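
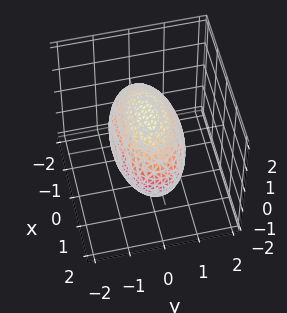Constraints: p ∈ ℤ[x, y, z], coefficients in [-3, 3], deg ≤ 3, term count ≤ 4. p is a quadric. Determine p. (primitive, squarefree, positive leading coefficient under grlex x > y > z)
(a) deg p = 2.
(b) Symmetries: the z ↦ −z reflection is a symmetry, so z appears only in even powers; it's symmetric under x → −x, forcing even powers of x; it's symmetric under y → −y, forcing even powers of y.
(c) Reading off the gridlines: the y-axis gridline crossings are at y ∈ {-1, 1}.
(d) Together with the visible shape, these determine p as stated.

x^2 + 3*y^2 + 2*z^2 - 3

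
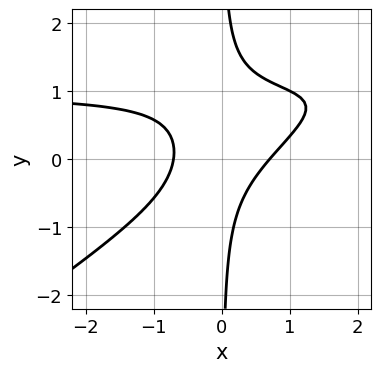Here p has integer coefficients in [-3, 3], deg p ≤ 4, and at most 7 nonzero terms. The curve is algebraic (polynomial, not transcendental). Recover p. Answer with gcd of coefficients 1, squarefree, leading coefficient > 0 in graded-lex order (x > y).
2*x^2*y - 3*x*y^2 - 2*x^2 + 2*x*y + 1

First, degree: a generic line meets the curve in up to 3 points, so deg p = 3.
Then, checking where it meets the axes: it misses every integer gridline on the y-axis.
Finally, putting this together gives p.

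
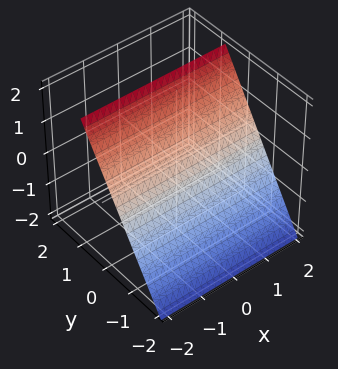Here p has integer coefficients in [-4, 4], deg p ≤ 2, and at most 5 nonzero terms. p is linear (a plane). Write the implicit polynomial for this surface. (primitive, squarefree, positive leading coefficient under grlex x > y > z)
1. deg p = 1. The surface is flat (a plane).
2. Checking where it meets the axes: it meets the z-axis at z = 1 (among the integer gridlines); the surface avoids every integer x-axis point in the box.
3. The integer polynomial consistent with all of this is the stated p.

3*y - 2*z + 2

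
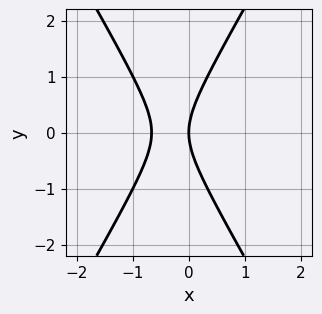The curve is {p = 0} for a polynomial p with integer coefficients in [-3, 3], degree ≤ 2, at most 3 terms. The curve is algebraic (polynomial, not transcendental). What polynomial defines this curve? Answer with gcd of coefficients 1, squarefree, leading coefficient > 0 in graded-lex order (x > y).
3*x^2 - y^2 + 2*x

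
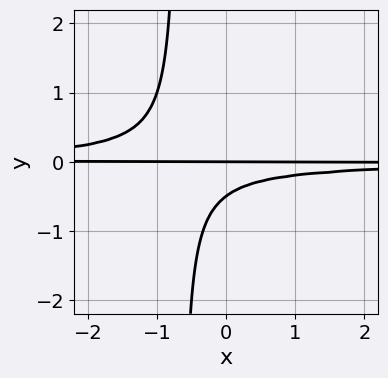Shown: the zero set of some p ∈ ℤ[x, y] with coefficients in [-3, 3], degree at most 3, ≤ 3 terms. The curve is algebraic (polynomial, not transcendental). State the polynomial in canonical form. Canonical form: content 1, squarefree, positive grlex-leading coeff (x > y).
3*x*y^2 + 2*y^2 + y

(a) Degree: no degree-2 curve has this shape, so deg p = 3.
(b) Reading off the gridlines: the visible x-axis segment lies entirely on the curve; one y-axis crossing is at y = 0.
(c) Putting this together gives p.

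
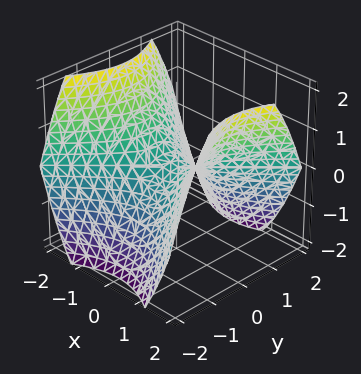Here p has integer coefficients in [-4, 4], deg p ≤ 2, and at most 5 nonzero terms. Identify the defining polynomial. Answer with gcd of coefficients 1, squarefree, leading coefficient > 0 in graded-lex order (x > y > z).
2*x^2 - 2*y^2 - 3*z

1. Degree: a hyperbolic paraboloid; a quadric, so deg p = 2.
2. Symmetries: the x ↦ −x reflection is a symmetry, so x appears only in even powers; mirror symmetry y ↦ −y ⇒ only even powers of y.
3. Against the integer gridlines: it crosses the x-axis at the gridline x = 0; one y-axis crossing is at y = 0.
4. Putting this together gives p.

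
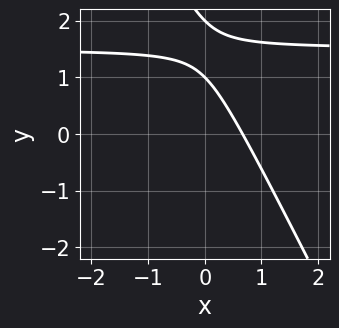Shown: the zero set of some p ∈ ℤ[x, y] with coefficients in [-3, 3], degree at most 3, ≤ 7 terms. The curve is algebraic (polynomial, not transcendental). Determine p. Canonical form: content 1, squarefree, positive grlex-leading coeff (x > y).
2*x*y + y^2 - 3*x - 3*y + 2

1. Degree: a generic line meets the curve in up to 2 points, so deg p = 2.
2. Checking where it meets the axes: the y-axis gridline crossings are at y ∈ {1, 2}.
3. Solving for integer coefficients yields p as stated.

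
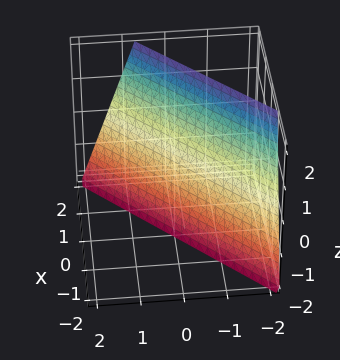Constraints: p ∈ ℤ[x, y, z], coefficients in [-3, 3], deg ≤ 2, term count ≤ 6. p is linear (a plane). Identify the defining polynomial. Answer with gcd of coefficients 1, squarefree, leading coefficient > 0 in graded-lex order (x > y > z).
3*x - 3*y - z - 2

deg p = 1. The surface is flat (a plane).
Checking where it meets the axes: it crosses the z-axis at the gridline z = -2.
Assembling these constraints gives the stated polynomial.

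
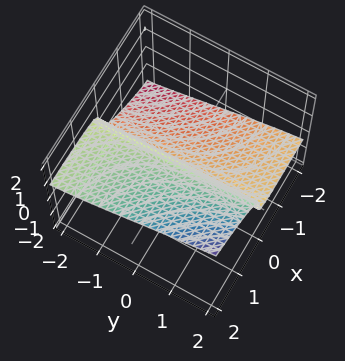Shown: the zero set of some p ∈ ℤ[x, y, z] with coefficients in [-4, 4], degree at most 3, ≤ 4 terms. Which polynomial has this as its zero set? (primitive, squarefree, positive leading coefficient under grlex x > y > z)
2*x*y*z - 3*z^3 + 3*x

Degree: a generic line meets the surface in up to 3 points, so deg p = 3.
Reading off the gridlines: it meets the x-axis at x = 0 (among the integer gridlines); it meets the z-axis at z = 0 (among the integer gridlines); every point of the y-axis in the box is on the surface.
Solving for integer coefficients yields p as stated.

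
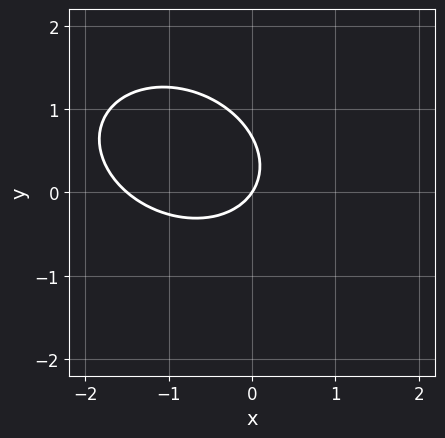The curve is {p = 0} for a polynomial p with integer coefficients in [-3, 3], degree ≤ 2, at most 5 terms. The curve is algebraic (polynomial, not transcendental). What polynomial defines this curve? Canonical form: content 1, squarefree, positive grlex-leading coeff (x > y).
2*x^2 + x*y + 3*y^2 + 3*x - 2*y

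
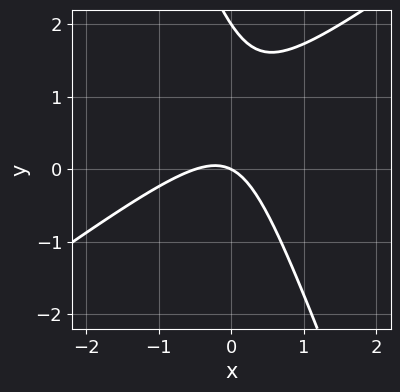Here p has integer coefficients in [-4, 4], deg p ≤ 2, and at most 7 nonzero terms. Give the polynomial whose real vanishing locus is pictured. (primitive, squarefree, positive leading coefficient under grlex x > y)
2*x^2 - 2*x*y - y^2 + x + 2*y

1. deg p = 2.
2. From the visible intercepts: it crosses the x-axis at the gridline x = 0; the y-axis gridline crossings are at y ∈ {0, 2}.
3. The integer polynomial consistent with all of this is the stated p.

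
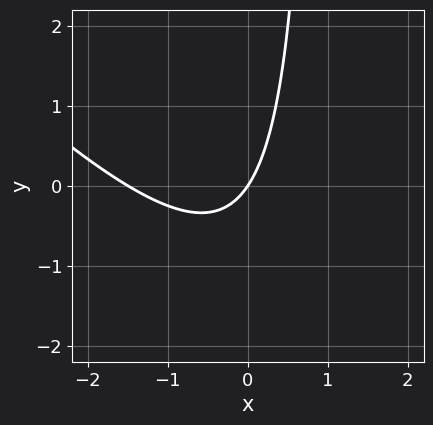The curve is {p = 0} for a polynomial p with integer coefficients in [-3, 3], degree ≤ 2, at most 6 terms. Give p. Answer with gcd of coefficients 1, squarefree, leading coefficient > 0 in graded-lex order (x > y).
2*x^2 + 2*x*y + 3*x - 2*y

First, degree: a generic line meets the curve in up to 2 points, so deg p = 2.
Next, from the axis intercepts and sections: it meets the y-axis at y = 0 (among the integer gridlines); one x-axis crossing is at x = 0.
Finally, fitting integer coefficients to these (and the overall shape) gives p.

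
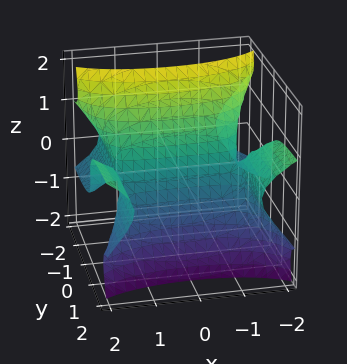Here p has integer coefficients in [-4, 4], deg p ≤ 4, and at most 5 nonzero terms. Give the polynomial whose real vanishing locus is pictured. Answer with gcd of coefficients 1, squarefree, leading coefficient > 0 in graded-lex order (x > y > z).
x^2*y - 3*y*z^2 - 2*z^3 - 2*y

deg p = 3. The shape is more complex than any degree-2 surface.
Reading off the gridlines: it crosses the y-axis at the gridline y = 0; it meets the z-axis at z = 0 (among the integer gridlines); the visible x-axis segment lies entirely on the surface.
Solving for integer coefficients yields p as stated.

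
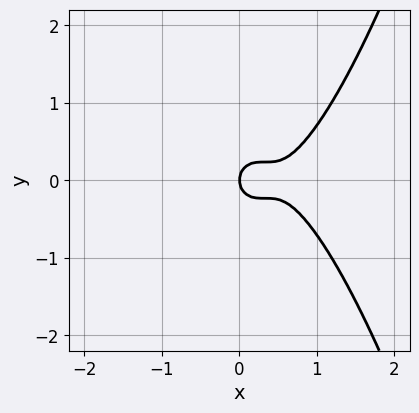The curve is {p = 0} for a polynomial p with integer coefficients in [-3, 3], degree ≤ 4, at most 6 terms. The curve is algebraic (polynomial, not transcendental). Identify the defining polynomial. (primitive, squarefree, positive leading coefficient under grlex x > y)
(a) The degree is 3 — no degree-2 curve has this shape.
(b) Symmetries: mirror symmetry y ↦ −y ⇒ only even powers of y.
(c) Reading off the gridlines: it meets the x-axis at x = 0 (among the integer gridlines); it crosses the y-axis at the gridline y = 0.
(d) Fitting integer coefficients to these (and the overall shape) gives p.

3*x^3 - 3*x^2 - 2*y^2 + x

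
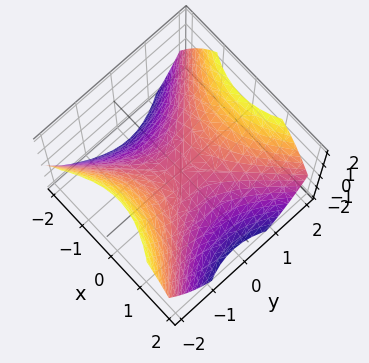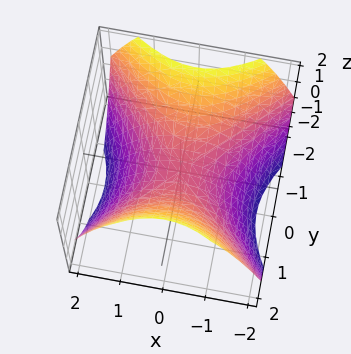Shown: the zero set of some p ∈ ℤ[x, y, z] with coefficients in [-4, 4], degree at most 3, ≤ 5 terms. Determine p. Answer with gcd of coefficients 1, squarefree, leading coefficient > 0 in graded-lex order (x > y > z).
deg p = 2.
Symmetries: mirror symmetry x ↦ −x ⇒ only even powers of x; it's symmetric under y → −y, forcing even powers of y.
From the visible intercepts: one z-axis crossing is at z = 0; it meets the x-axis at x = 0 (among the integer gridlines); it meets the y-axis at y = 0 (among the integer gridlines).
Solving for integer coefficients yields p as stated.

2*x^2 - 2*y^2 + 3*z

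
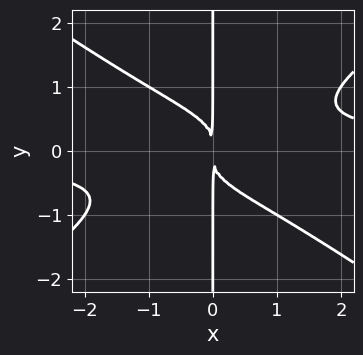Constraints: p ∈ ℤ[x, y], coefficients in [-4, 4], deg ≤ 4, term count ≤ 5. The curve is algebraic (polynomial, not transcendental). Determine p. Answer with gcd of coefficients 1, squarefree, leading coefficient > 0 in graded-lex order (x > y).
(a) Degree: a generic line meets the curve in up to 4 points, so deg p = 4.
(b) Checking where it meets the axes: every point of the y-axis in the box is on the curve.
(c) The integer polynomial consistent with all of this is the stated p.

x^3*y - 2*x*y^3 - x^2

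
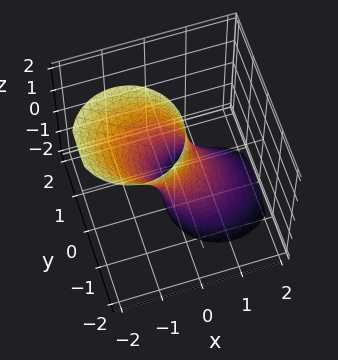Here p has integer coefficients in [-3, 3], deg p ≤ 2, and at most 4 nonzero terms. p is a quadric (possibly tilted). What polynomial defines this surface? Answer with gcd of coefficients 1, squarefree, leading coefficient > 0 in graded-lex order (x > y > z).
(a) deg p = 2. No degree-1 surface has this shape.
(b) Observable constraints: no z-intercept at any integer in the box.
(c) Fitting integer coefficients to these (and the overall shape) gives p.

2*x^2 + 2*x*z + 2*y^2 - 1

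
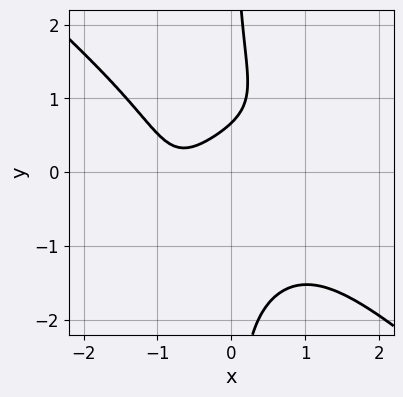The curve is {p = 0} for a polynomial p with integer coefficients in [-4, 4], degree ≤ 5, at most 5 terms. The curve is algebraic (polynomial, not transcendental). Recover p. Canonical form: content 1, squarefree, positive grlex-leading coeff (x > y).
(a) The degree is 4 — no degree-3 curve has this shape.
(b) From the visible intercepts: the curve avoids every integer x-axis point in the box.
(c) Putting this together gives p.

2*x^4 + 3*x*y^3 + 2*x - 3*y + 2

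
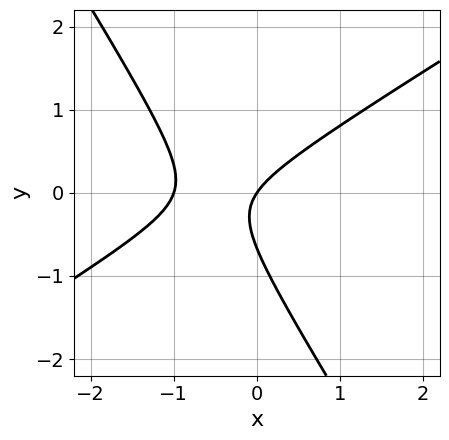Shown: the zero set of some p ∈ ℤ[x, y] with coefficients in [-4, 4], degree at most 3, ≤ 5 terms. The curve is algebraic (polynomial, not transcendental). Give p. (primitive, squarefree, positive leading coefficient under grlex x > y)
3*x^2 - 3*x*y - 3*y^2 + 3*x - 2*y

First, degree: the shape is more complex than any degree-1 curve, so deg p = 2.
Then, from the visible intercepts: one y-axis crossing is at y = 0; among the integer gridlines, it crosses the x-axis at x ∈ {-1, 0}.
Finally, these observations pin down the coefficients.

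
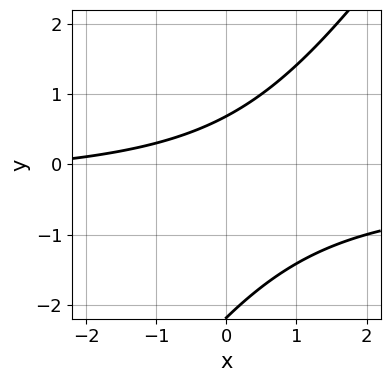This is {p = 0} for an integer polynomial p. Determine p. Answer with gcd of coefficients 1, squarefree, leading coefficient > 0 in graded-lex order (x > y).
3*x*y - 2*y^2 + x - 3*y + 3

(a) deg p = 2. A generic line meets the curve in up to 2 points.
(b) From the visible intercepts: no x-intercept at any integer in the box.
(c) Solving for integer coefficients yields p as stated.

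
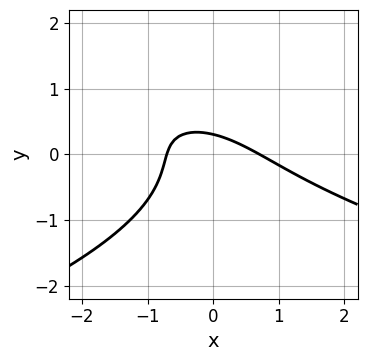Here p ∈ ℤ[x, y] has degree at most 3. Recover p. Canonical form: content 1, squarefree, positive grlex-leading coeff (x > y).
3*y^3 + 2*x^2 + 3*x*y + 3*y - 1

First, the degree is 3 — the shape is more complex than any degree-2 curve.
Finally, putting this together gives p.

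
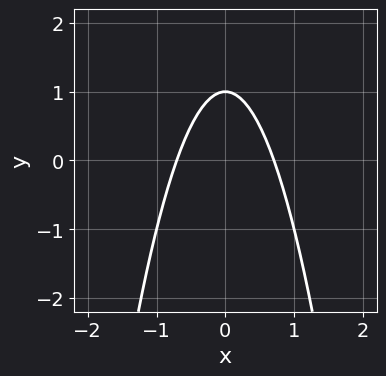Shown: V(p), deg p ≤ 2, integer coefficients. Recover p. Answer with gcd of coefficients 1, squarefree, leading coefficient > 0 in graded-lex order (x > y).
Degree: the shape is more complex than any degree-1 curve, so deg p = 2.
Symmetries: mirror symmetry x ↦ −x ⇒ only even powers of x.
Against the integer gridlines: it meets the y-axis at y = 1 (among the integer gridlines).
Solving for integer coefficients yields p as stated.

2*x^2 + y - 1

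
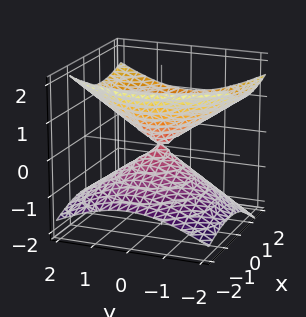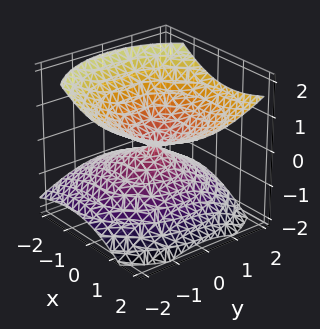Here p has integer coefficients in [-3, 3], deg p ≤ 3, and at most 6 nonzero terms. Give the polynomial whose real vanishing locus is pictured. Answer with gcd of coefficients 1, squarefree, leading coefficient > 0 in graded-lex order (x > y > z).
x^2 - x*z + y^2 - 2*z^2

1. deg p = 2. The shape is more complex than any degree-1 surface.
2. From the axis intercepts and sections: it meets the x-axis at x = 0 (among the integer gridlines); it crosses the y-axis at the gridline y = 0.
3. Fitting integer coefficients to these (and the overall shape) gives p.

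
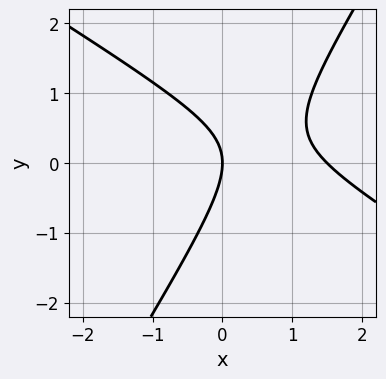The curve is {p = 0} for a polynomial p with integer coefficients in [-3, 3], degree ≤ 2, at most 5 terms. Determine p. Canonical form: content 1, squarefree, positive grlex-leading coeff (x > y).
2*x^2 + 2*x*y - 2*y^2 - 3*x

1. Degree: a generic line meets the curve in up to 2 points, so deg p = 2.
2. Reading off the gridlines: one x-axis crossing is at x = 0; it crosses the y-axis at the gridline y = 0.
3. Solving for integer coefficients yields p as stated.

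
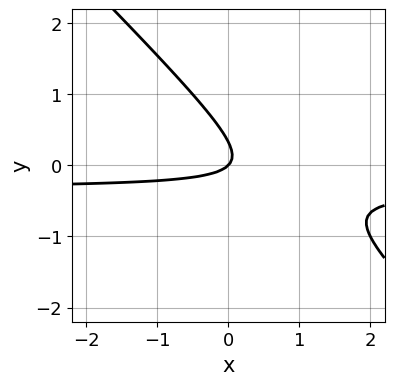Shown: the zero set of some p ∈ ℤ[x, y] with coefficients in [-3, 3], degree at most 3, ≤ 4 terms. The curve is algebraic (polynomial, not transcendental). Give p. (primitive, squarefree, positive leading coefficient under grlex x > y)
deg p = 2. A generic line meets the curve in up to 2 points.
From the axis intercepts and sections: one x-axis crossing is at x = 0; it meets the y-axis at y = 0 (among the integer gridlines).
Matching integer coefficients to the picture gives p.

3*x*y + 3*y^2 + x - y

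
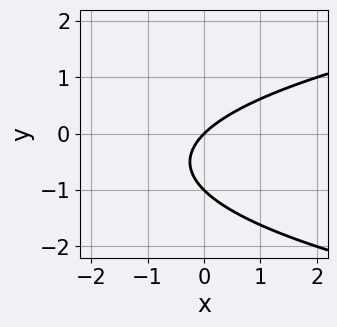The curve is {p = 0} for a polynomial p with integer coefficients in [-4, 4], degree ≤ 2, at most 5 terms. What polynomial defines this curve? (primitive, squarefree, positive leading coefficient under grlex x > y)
y^2 - x + y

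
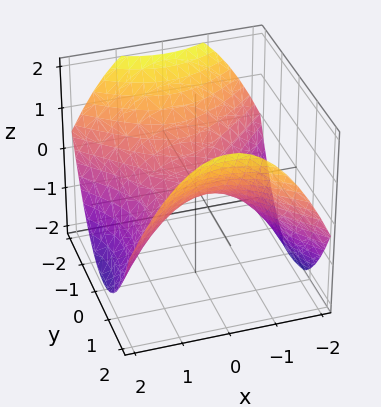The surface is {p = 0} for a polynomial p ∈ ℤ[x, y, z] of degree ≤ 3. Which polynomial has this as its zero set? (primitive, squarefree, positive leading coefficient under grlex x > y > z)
First, degree: a hyperbolic paraboloid; a quadric, so deg p = 2.
Then, symmetries: mirror symmetry x ↦ −x ⇒ only even powers of x; it's symmetric under y → −y, forcing even powers of y.
Next, from the visible intercepts: one x-axis crossing is at x = 0; one z-axis crossing is at z = 0; it crosses the y-axis at the gridline y = 0.
Finally, putting this together gives p.

x^2 - y^2 + 2*z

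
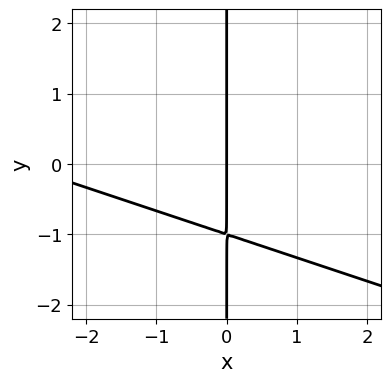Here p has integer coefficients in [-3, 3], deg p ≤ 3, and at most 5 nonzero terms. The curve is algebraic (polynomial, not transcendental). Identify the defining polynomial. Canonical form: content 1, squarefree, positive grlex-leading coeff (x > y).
x^2 + 3*x*y + 3*x

1. Degree: a generic line meets the curve in up to 2 points, so deg p = 2.
2. Reading off the gridlines: the visible y-axis segment lies entirely on the curve; one x-axis crossing is at x = 0.
3. These observations pin down the coefficients.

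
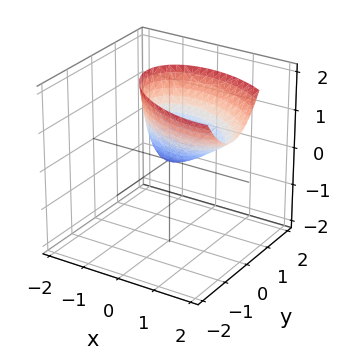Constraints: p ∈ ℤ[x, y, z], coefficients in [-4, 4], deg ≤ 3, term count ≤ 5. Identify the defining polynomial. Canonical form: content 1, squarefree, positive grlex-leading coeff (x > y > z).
x^2 + x*y - x*z + 2*y^2 - z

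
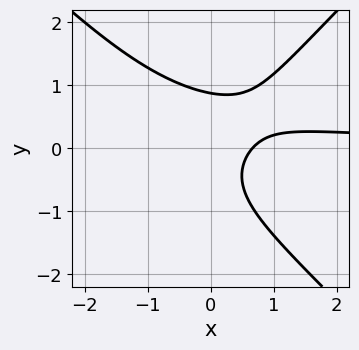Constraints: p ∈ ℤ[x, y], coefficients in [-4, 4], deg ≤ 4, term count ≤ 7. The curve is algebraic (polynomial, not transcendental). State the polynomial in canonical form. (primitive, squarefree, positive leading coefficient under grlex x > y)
3*x^2*y - 3*y^3 + 2*x*y - 3*x + 2

1. Degree: a generic line meets the curve in up to 3 points, so deg p = 3.
2. Putting this together gives p.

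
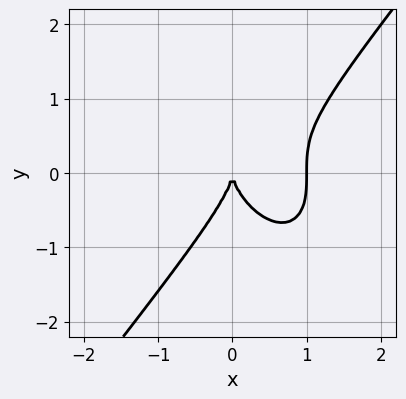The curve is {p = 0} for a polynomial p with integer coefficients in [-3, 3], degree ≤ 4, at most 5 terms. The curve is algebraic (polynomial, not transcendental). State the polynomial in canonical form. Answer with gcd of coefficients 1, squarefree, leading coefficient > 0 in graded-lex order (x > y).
2*x^3 - y^3 - 2*x^2

(a) deg p = 3. A generic line meets the curve in up to 3 points.
(b) Against the integer gridlines: it meets the y-axis at y = 0 (among the integer gridlines); the x-axis gridline crossings are at x ∈ {0, 1}.
(c) The integer polynomial consistent with all of this is the stated p.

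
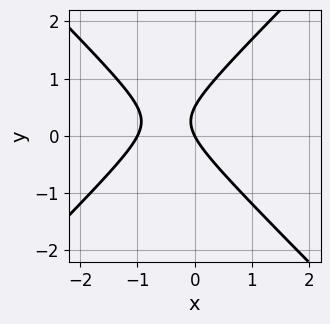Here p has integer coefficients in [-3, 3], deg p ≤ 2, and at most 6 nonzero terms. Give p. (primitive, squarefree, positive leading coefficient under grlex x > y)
(a) Degree: the shape is more complex than any degree-1 curve, so deg p = 2.
(b) From the axis intercepts and sections: the x-axis gridline crossings are at x ∈ {-1, 0}; it meets the y-axis at y = 0 (among the integer gridlines).
(c) Putting this together gives p.

2*x^2 - 2*y^2 + 2*x + y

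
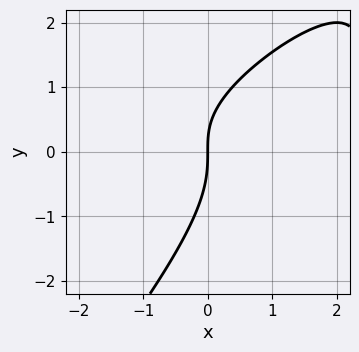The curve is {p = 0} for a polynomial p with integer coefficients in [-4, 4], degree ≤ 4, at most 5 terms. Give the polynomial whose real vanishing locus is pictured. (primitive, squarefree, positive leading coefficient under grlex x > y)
(a) deg p = 3. A generic line meets the curve in up to 3 points.
(b) Checking where it meets the axes: it crosses the y-axis at the gridline y = 0; one x-axis crossing is at x = 0.
(c) Matching integer coefficients to the picture gives p.

x^2*y - 2*x*y^2 + y^3 + x*y - 2*x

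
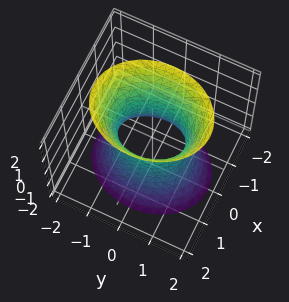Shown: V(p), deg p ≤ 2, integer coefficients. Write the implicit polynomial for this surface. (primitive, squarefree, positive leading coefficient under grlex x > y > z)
3*x^2 + 2*y^2 - z^2 - 2

Degree: one connected sheet with a waist; a quadric, so deg p = 2.
Symmetries: the z ↦ −z reflection is a symmetry, so z appears only in even powers; it's symmetric under y → −y, forcing even powers of y; mirror symmetry x ↦ −x ⇒ only even powers of x.
Observable constraints: among the integer gridlines, it crosses the y-axis at y ∈ {-1, 1}; no z-intercept at any integer in the box.
Fitting integer coefficients to these (and the overall shape) gives p.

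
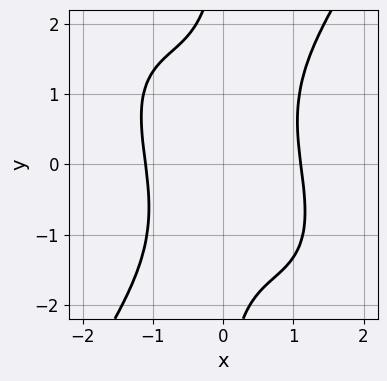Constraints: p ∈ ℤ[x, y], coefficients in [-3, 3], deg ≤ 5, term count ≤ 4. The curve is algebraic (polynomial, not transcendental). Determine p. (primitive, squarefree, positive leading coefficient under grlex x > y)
(a) deg p = 4.
(b) Observable constraints: the curve avoids every integer y-axis point in the box.
(c) Assembling these constraints gives the stated polynomial.

2*x^4 + x^3*y - x*y^3 - 3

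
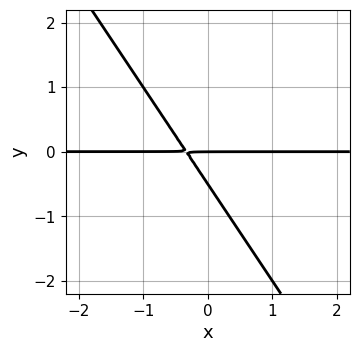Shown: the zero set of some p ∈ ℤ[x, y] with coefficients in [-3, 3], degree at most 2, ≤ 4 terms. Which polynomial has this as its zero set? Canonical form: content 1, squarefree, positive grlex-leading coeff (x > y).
3*x*y + 2*y^2 + y

First, the degree is 2 — no degree-1 curve has this shape.
Then, from the axis intercepts and sections: the visible x-axis segment lies entirely on the curve; it meets the y-axis at y = 0 (among the integer gridlines).
Finally, putting this together gives p.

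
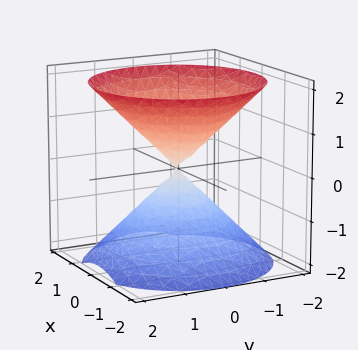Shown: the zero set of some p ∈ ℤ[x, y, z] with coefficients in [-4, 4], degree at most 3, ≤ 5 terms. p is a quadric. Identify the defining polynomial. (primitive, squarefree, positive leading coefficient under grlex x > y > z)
x^2 + y^2 - z^2

First, there are 2 components.
Then, degree: a double cone through the origin; a quadric, so deg p = 2.
Next, symmetry: the z-axis is an axis of rotation, so x and y enter only as x² + y²; the z ↦ −z reflection is a symmetry, so z appears only in even powers.
Then, observable constraints: it crosses the z-axis at the gridline z = 0; a circular section at z = -1 has radius exactly 1; it meets the x-axis at x = 0 (among the integer gridlines); one y-axis crossing is at y = 0.
Finally, assembling these constraints gives the stated polynomial.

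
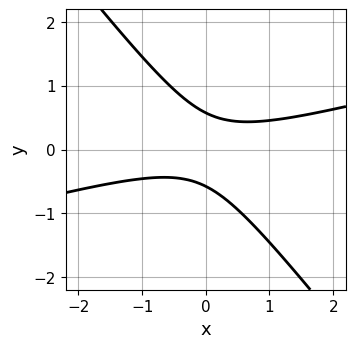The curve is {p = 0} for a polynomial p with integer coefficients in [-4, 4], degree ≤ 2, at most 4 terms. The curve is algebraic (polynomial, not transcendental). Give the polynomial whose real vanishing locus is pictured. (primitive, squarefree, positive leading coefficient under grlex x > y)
The degree is 2 — a generic line meets the curve in up to 2 points.
From the axis intercepts and sections: it misses every integer gridline on the x-axis.
Fitting integer coefficients to these (and the overall shape) gives p.

x^2 - 3*x*y - 3*y^2 + 1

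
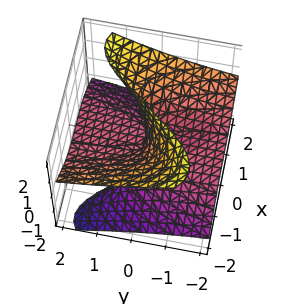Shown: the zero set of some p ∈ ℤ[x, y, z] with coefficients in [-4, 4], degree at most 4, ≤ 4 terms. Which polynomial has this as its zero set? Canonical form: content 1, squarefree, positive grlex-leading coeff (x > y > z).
First, the degree is 3 — the shape is more complex than any degree-2 surface.
Then, against the integer gridlines: every point of the y-axis in the box is on the surface; the visible z-axis segment lies entirely on the surface; one x-axis crossing is at x = 0.
Finally, fitting integer coefficients to these (and the overall shape) gives p.

x^3 - 2*x*z^2 + 3*y*z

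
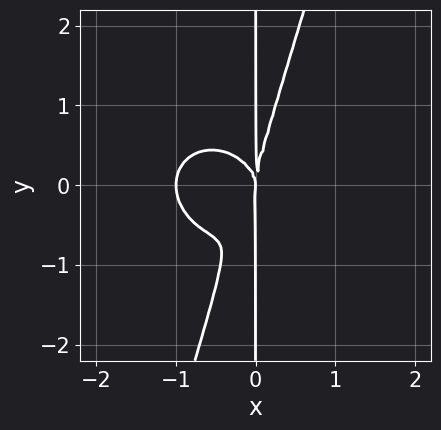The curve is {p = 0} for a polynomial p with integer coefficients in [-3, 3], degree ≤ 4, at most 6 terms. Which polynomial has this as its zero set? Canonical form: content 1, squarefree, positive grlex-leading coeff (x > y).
3*x^4 + 3*x^2*y^2 - x*y^3 + 3*x^3

First, deg p = 4.
Next, against the integer gridlines: every point of the y-axis in the box is on the curve; the x-axis gridline crossings are at x ∈ {-1, 0}.
Finally, putting this together gives p.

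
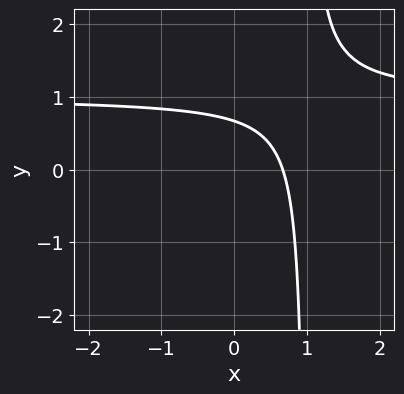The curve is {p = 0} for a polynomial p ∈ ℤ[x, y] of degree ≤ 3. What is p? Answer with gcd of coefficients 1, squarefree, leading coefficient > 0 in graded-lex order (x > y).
3*x*y - 3*x - 3*y + 2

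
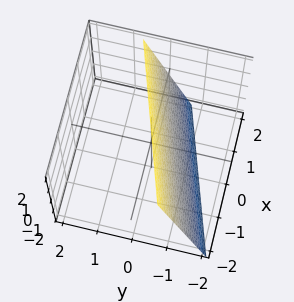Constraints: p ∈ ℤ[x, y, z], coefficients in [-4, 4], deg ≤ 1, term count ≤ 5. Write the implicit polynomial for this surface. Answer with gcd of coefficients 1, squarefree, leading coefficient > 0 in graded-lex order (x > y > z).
x - 3*y + z - 2

1. The degree is 1 — the surface is flat (a plane).
2. From the visible intercepts: it crosses the z-axis at the gridline z = 2; one x-axis crossing is at x = 2.
3. These observations pin down the coefficients.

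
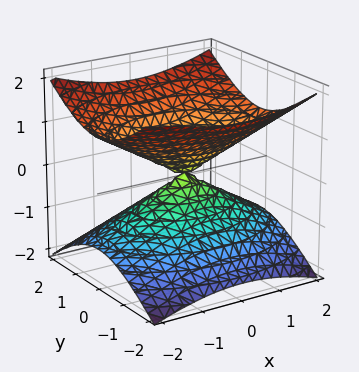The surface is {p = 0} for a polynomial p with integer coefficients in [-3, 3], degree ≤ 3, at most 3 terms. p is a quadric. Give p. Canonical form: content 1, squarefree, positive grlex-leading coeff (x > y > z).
First, the degree is 2 — two nappes meeting at a single point; a quadric.
Next, symmetries: it's symmetric under z → −z, forcing even powers of z; the y ↦ −y reflection is a symmetry, so y appears only in even powers; it's symmetric under x → −x, forcing even powers of x.
Then, reading off the gridlines: it meets the z-axis at z = 0 (among the integer gridlines); it meets the x-axis at x = 0 (among the integer gridlines).
Finally, fitting integer coefficients to these (and the overall shape) gives p.

x^2 + 2*y^2 - 3*z^2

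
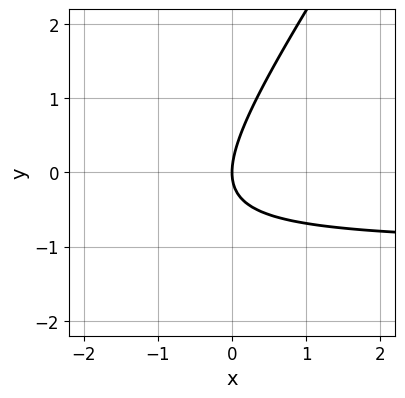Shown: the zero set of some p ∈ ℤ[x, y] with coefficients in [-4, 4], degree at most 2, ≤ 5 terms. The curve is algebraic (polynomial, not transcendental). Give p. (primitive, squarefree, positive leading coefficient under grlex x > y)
The degree is 2 — no degree-1 curve has this shape.
From the visible intercepts: it crosses the x-axis at the gridline x = 0; one y-axis crossing is at y = 0.
These observations pin down the coefficients.

3*x*y - 2*y^2 + 3*x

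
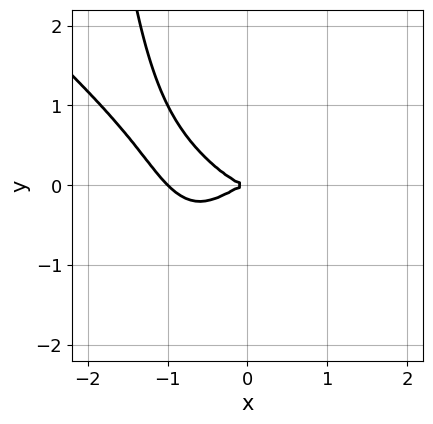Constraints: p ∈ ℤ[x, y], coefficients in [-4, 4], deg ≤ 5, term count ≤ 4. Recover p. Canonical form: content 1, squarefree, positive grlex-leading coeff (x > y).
x^4 + x^3*y + x^3 + y^2

1. Degree: the shape is more complex than any degree-3 curve, so deg p = 4.
2. From the axis intercepts and sections: the x-axis gridline crossings are at x ∈ {-1, 0}; one y-axis crossing is at y = 0.
3. Fitting integer coefficients to these (and the overall shape) gives p.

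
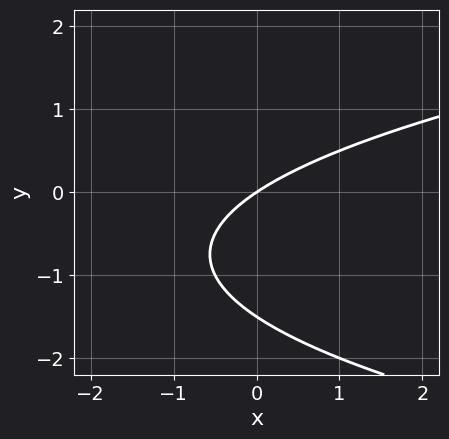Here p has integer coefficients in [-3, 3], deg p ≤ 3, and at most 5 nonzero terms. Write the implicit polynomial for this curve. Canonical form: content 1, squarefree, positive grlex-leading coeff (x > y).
2*y^2 - 2*x + 3*y

1. deg p = 2. No degree-1 curve has this shape.
2. Checking where it meets the axes: it meets the y-axis at y = 0 (among the integer gridlines); it meets the x-axis at x = 0 (among the integer gridlines).
3. Together with the visible shape, these determine p as stated.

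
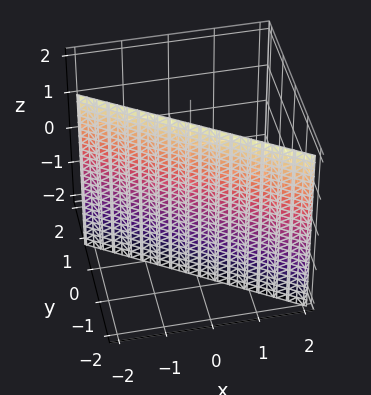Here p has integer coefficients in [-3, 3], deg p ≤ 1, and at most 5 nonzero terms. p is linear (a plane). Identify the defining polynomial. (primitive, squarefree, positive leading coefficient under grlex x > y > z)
First, degree: every cross-section is a straight line — this is a plane, so deg p = 1.
Next, from the visible intercepts: one x-axis crossing is at x = -1; the surface avoids every integer z-axis point in the box.
Finally, fitting integer coefficients to these (and the overall shape) gives p.

2*x + 3*y + 2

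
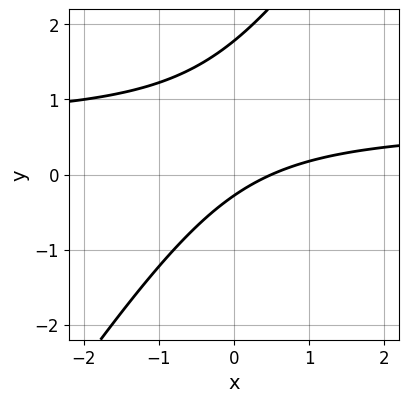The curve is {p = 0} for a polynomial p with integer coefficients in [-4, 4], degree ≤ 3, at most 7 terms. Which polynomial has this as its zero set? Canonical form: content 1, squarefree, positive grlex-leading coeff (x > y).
1. deg p = 2. No degree-1 curve has this shape.
2. Putting this together gives p.

3*x*y - 2*y^2 - 2*x + 3*y + 1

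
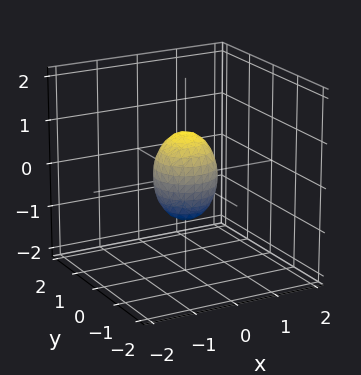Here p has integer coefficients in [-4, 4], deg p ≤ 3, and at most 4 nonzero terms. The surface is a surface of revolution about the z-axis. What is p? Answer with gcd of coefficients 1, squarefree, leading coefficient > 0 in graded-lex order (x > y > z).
deg p = 2. No degree-1 surface has this shape.
Symmetries: rotational symmetry about the z-axis ⇒ p depends on x, y only through x² + y².
Against the integer gridlines: a circular section at z = 0 has radius between 0 and 1; the z-axis gridline crossings are at z ∈ {-1, 1}.
Solving for integer coefficients yields p as stated.

2*x^2 + 2*y^2 + z^2 - 1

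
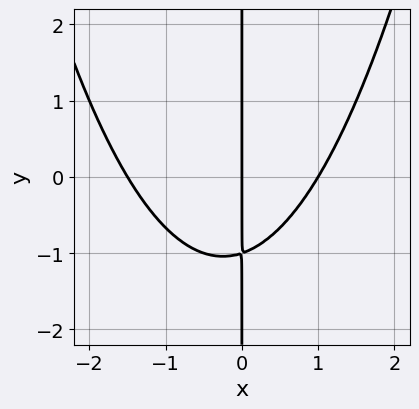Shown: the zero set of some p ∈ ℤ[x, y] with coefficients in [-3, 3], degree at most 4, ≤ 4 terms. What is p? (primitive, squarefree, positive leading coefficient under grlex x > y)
First, the degree is 3 — a generic line meets the curve in up to 3 points.
Next, observable constraints: the x-axis gridline crossings are at x ∈ {0, 1}; the visible y-axis segment lies entirely on the curve.
Finally, fitting integer coefficients to these (and the overall shape) gives p.

2*x^3 + x^2 - 3*x*y - 3*x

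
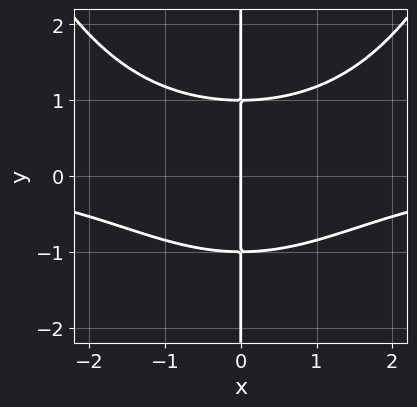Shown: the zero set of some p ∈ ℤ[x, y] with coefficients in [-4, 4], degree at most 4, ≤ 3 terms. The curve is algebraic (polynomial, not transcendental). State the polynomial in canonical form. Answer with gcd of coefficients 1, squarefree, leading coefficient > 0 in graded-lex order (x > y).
x^3*y - 3*x*y^2 + 3*x

(a) deg p = 4.
(b) Against the integer gridlines: it crosses the x-axis at the gridline x = 0; every point of the y-axis in the box is on the curve.
(c) Together with the visible shape, these determine p as stated.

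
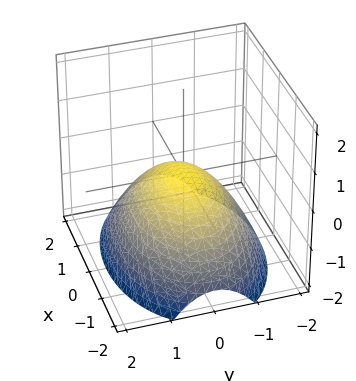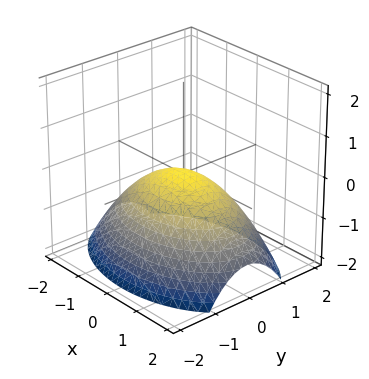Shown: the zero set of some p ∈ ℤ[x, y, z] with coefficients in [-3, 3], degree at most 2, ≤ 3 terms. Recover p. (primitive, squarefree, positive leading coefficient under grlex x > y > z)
x^2 + 2*y^2 + 3*z

(a) Degree: a paraboloid; a quadric, so deg p = 2.
(b) Symmetries: the y ↦ −y reflection is a symmetry, so y appears only in even powers; mirror symmetry x ↦ −x ⇒ only even powers of x.
(c) Against the integer gridlines: one x-axis crossing is at x = 0; it meets the y-axis at y = 0 (among the integer gridlines); it crosses the z-axis at the gridline z = 0.
(d) Together with the visible shape, these determine p as stated.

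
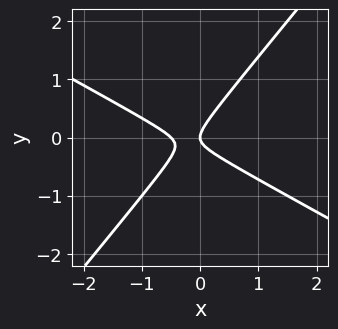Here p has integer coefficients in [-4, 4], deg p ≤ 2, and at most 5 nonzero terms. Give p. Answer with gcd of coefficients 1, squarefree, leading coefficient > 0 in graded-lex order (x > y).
2*x^2 + 2*x*y - 3*y^2 + x

deg p = 2. The shape is more complex than any degree-1 curve.
Observable constraints: it crosses the x-axis at the gridline x = 0; it crosses the y-axis at the gridline y = 0.
The integer polynomial consistent with all of this is the stated p.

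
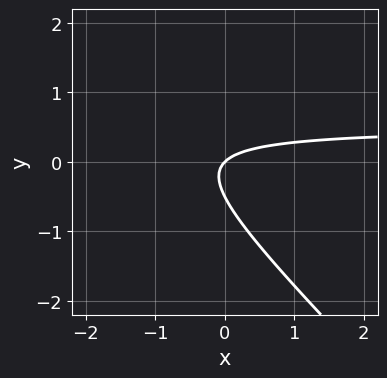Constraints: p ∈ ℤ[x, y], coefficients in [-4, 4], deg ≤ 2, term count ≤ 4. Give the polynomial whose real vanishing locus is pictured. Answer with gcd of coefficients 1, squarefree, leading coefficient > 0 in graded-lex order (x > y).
2*x*y + 2*y^2 - x + y

(a) deg p = 2. A generic line meets the curve in up to 2 points.
(b) From the visible intercepts: it meets the x-axis at x = 0 (among the integer gridlines); it meets the y-axis at y = 0 (among the integer gridlines).
(c) These observations pin down the coefficients.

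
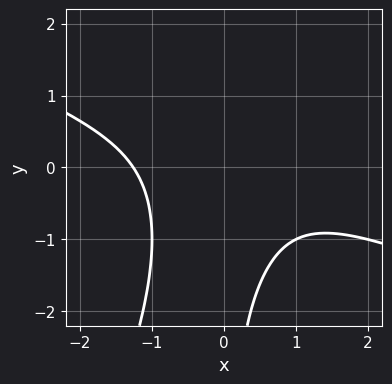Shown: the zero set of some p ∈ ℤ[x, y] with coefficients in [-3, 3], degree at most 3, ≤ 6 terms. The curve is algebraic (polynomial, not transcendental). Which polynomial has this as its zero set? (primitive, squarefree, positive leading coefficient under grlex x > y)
First, the degree is 3 — no degree-2 curve has this shape.
Then, observable constraints: no y-intercept at any integer in the box.
Finally, together with the visible shape, these determine p as stated.

x^3 + 2*x^2*y - x*y^2 + 2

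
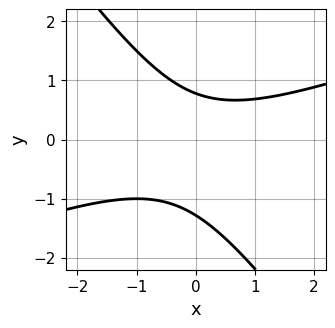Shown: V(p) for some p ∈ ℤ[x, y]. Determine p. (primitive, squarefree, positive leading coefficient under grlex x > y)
First, degree: the shape is more complex than any degree-1 curve, so deg p = 2.
Then, against the integer gridlines: it misses every integer gridline on the x-axis.
Finally, putting this together gives p.

x^2 - 2*x*y - 2*y^2 - y + 2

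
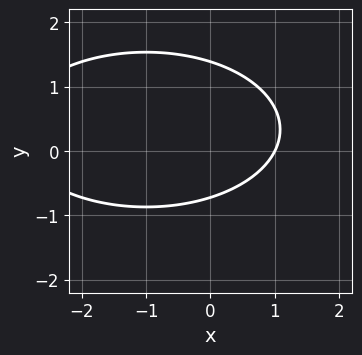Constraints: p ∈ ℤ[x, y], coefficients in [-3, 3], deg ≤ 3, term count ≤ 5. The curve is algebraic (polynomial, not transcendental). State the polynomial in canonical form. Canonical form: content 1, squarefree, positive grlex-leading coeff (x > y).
First, the degree is 2 — a generic line meets the curve in up to 2 points.
Next, against the integer gridlines: one x-axis crossing is at x = 1.
Finally, putting this together gives p.

x^2 + 3*y^2 + 2*x - 2*y - 3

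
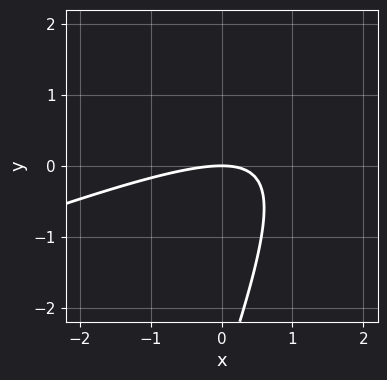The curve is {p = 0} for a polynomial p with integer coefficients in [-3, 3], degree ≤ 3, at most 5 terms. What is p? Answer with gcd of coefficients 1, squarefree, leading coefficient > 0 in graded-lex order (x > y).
x^2 - 3*x*y + y^2 + 3*y

(a) deg p = 2. No degree-1 curve has this shape.
(b) Reading off the gridlines: it meets the y-axis at y = 0 (among the integer gridlines); it meets the x-axis at x = 0 (among the integer gridlines).
(c) These observations pin down the coefficients.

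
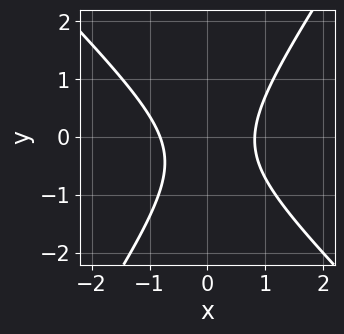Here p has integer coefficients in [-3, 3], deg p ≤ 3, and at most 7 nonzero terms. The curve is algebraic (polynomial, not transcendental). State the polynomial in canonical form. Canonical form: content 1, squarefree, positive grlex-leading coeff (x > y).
1. deg p = 2. A generic line meets the curve in up to 2 points.
2. From the axis intercepts and sections: no y-intercept at any integer in the box.
3. Solving for integer coefficients yields p as stated.

3*x^2 + x*y - 2*y^2 - y - 2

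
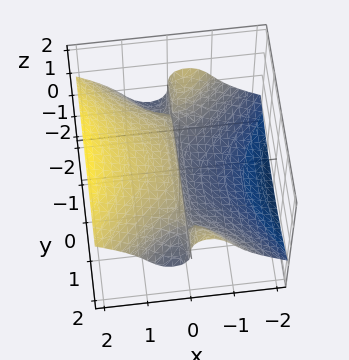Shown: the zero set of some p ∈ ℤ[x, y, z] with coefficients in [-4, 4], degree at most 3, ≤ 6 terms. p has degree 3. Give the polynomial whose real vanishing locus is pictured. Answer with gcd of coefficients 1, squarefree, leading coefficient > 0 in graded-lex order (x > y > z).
2*x^3 - 3*x^2*z - x*y^2 - 2*z^3 + 2*x

(a) The degree is 3 — a generic line meets the surface in up to 3 points.
(b) From the axis intercepts and sections: one x-axis crossing is at x = 0; every point of the y-axis in the box is on the surface; one z-axis crossing is at z = 0.
(c) These observations pin down the coefficients.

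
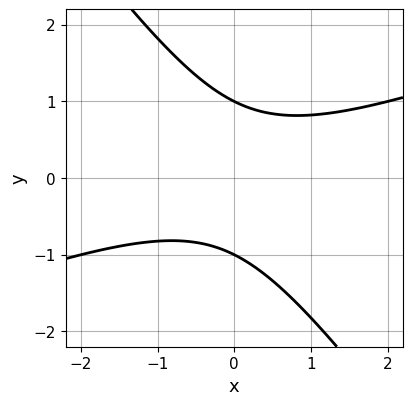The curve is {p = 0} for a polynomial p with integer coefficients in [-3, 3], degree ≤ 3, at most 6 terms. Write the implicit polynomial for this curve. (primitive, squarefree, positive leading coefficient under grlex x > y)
x^2 - 2*x*y - 2*y^2 + 2

First, degree: no degree-1 curve has this shape, so deg p = 2.
Then, reading off the gridlines: the curve avoids every integer x-axis point in the box; among the integer gridlines, it crosses the y-axis at y ∈ {-1, 1}.
Finally, the integer polynomial consistent with all of this is the stated p.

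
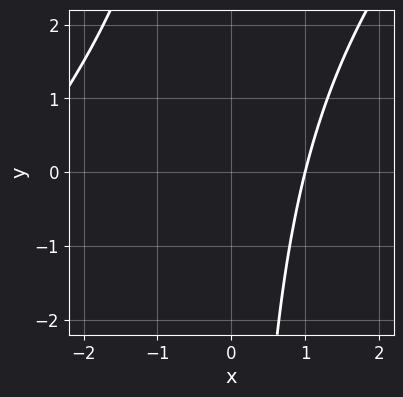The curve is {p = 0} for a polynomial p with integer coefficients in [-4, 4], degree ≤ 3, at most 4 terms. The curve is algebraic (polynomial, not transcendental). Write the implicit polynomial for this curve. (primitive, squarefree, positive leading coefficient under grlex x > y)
x^2 - x*y + 2*x - 3

(a) The degree is 2 — a generic line meets the curve in up to 2 points.
(b) From the axis intercepts and sections: no y-intercept at any integer in the box; it crosses the x-axis at the gridline x = 1.
(c) The integer polynomial consistent with all of this is the stated p.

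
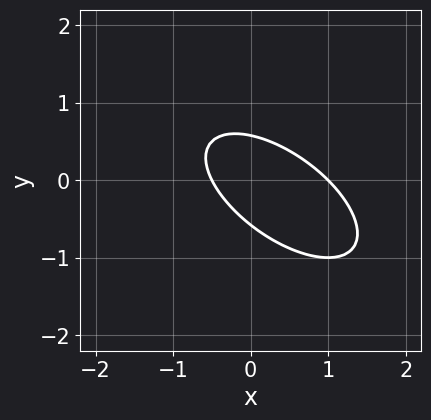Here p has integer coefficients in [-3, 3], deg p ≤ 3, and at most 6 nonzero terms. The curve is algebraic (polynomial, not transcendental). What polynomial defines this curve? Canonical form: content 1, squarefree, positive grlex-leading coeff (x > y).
2*x^2 + 3*x*y + 3*y^2 - x - 1

First, the degree is 2 — no degree-1 curve has this shape.
Next, against the integer gridlines: it meets the x-axis at x = 1 (among the integer gridlines).
Finally, matching integer coefficients to the picture gives p.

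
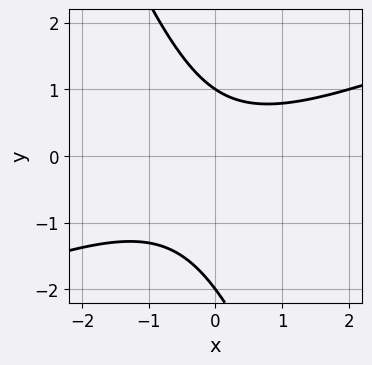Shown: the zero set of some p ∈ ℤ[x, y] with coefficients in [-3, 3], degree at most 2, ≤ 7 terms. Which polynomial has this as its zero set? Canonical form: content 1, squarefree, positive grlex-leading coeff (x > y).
x^2 - 2*x*y - y^2 - y + 2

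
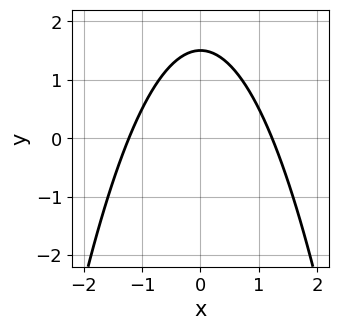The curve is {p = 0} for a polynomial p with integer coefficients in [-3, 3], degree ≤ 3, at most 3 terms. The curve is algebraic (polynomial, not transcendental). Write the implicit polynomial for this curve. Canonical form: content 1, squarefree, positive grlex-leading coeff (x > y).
(a) Degree: a generic line meets the curve in up to 2 points, so deg p = 2.
(b) Symmetries: it's symmetric under x → −x, forcing even powers of x.
(c) Together with the visible shape, these determine p as stated.

2*x^2 + 2*y - 3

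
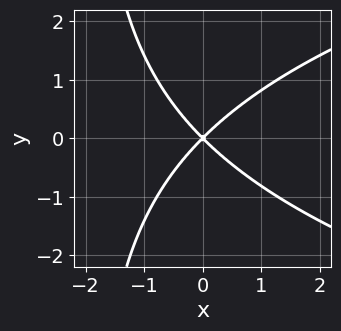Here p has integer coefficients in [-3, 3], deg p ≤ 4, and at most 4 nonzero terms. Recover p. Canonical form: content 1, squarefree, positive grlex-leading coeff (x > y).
1. deg p = 3. No degree-2 curve has this shape.
2. Symmetries: mirror symmetry y ↦ −y ⇒ only even powers of y.
3. Checking where it meets the axes: one x-axis crossing is at x = 0; it meets the y-axis at y = 0 (among the integer gridlines).
4. Putting this together gives p.

x*y^2 - 2*x^2 + 2*y^2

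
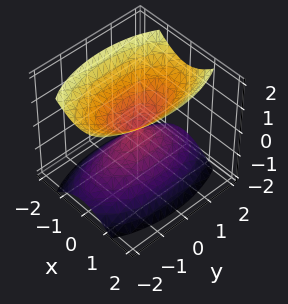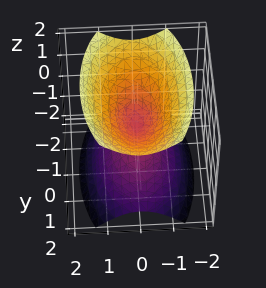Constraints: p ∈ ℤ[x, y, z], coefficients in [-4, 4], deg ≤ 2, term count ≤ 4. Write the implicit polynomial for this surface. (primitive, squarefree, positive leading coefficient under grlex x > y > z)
3*x^2 + y^2 - 2*z^2

(a) The picture has 2 separate pieces. Treating them together as one polynomial.
(b) Degree: a double cone through the origin; a quadric, so deg p = 2.
(c) Symmetries: mirror symmetry x ↦ −x ⇒ only even powers of x; the y ↦ −y reflection is a symmetry, so y appears only in even powers; the z ↦ −z reflection is a symmetry, so z appears only in even powers.
(d) From the visible intercepts: it meets the x-axis at x = 0 (among the integer gridlines); one z-axis crossing is at z = 0.
(e) Putting this together gives p.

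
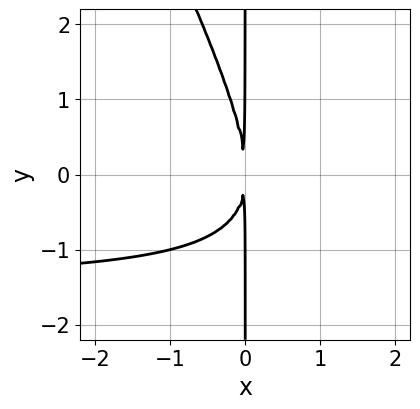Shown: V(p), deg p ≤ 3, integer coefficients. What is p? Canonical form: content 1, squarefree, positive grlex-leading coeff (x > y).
2*x^2*y + x*y^2 + 3*x^2

Degree: the shape is more complex than any degree-2 curve, so deg p = 3.
From the axis intercepts and sections: every point of the y-axis in the box is on the curve.
Together with the visible shape, these determine p as stated.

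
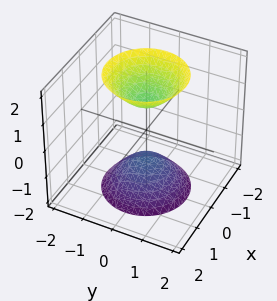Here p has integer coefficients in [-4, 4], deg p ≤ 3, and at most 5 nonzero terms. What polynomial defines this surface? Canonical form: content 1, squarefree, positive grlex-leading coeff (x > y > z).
2*x^2 + 2*y^2 - z^2 + 1

I count 2 distinct pieces. Treating them together as one polynomial.
Degree: two sheets facing apart; a quadric, so deg p = 2.
Symmetries: rotational symmetry about the z-axis ⇒ p depends on x, y only through x² + y²; the z ↦ −z reflection is a symmetry, so z appears only in even powers.
From the visible intercepts: among the integer gridlines, it crosses the z-axis at z ∈ {-1, 1}; a circular section at z = 2 has radius between 1 and 2.
Putting this together gives p.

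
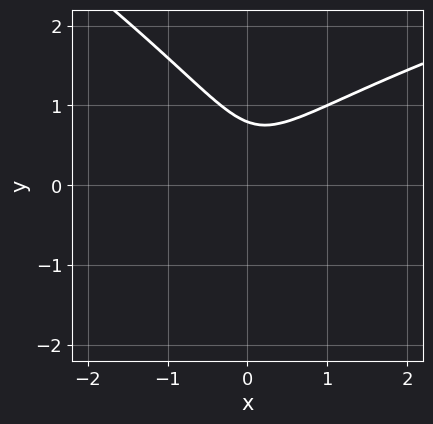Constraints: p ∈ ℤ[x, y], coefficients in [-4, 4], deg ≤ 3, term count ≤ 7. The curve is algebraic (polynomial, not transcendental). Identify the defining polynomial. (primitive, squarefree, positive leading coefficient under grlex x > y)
deg p = 3.
From the axis intercepts and sections: it misses every integer gridline on the x-axis.
These observations pin down the coefficients.

x*y^2 + 2*y^3 - 3*x^2 + x*y - 1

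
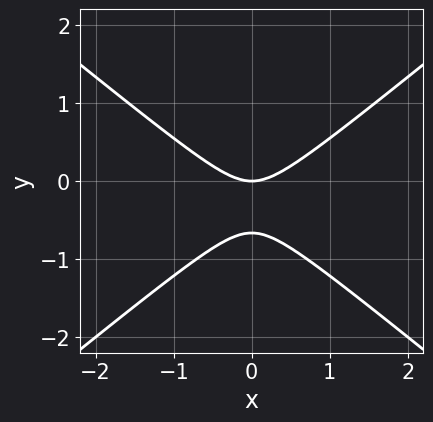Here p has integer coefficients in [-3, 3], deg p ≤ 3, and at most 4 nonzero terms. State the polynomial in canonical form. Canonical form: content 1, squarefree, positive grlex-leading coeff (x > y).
1. Degree: no degree-1 curve has this shape, so deg p = 2.
2. Symmetries: it's symmetric under x → −x, forcing even powers of x.
3. Against the integer gridlines: it crosses the y-axis at the gridline y = 0; it crosses the x-axis at the gridline x = 0.
4. Putting this together gives p.

2*x^2 - 3*y^2 - 2*y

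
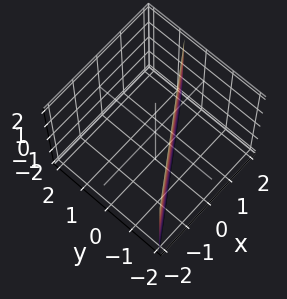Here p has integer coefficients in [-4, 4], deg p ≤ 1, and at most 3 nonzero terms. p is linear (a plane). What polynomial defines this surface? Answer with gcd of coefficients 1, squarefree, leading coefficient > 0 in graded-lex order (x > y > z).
2*x - 3*y - 2

Degree: every cross-section is a straight line — this is a plane, so deg p = 1.
Reading off the gridlines: one x-axis crossing is at x = 1; the surface avoids every integer z-axis point in the box.
The integer polynomial consistent with all of this is the stated p.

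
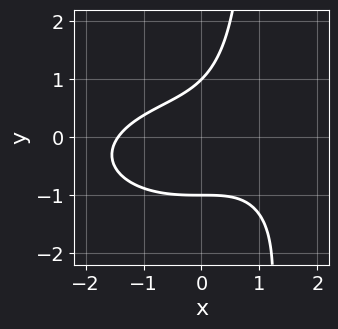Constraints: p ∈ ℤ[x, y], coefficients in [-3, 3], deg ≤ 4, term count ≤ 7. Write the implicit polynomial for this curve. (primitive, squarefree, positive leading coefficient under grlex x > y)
x^3 + 3*x*y^2 + 3*x*y - 3*y^2 + 3

1. deg p = 3.
2. From the visible intercepts: the y-axis gridline crossings are at y ∈ {-1, 1}.
3. Together with the visible shape, these determine p as stated.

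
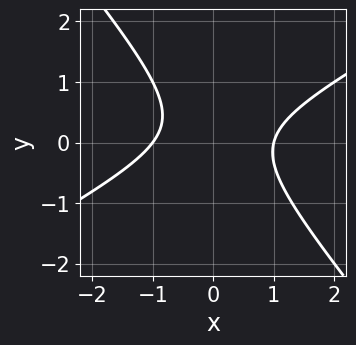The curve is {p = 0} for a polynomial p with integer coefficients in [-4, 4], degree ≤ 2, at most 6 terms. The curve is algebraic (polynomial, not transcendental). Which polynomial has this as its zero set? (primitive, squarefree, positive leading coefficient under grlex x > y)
2*x^2 - 2*x*y - 3*y^2 + y - 2

deg p = 2. A generic line meets the curve in up to 2 points.
Reading off the gridlines: among the integer gridlines, it crosses the x-axis at x ∈ {-1, 1}; the curve avoids every integer y-axis point in the box.
The integer polynomial consistent with all of this is the stated p.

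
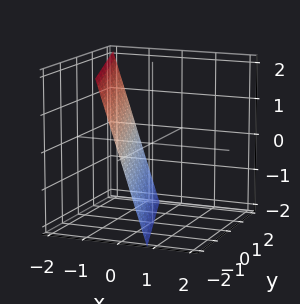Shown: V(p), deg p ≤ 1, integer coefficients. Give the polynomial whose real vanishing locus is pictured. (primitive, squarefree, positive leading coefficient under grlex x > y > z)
1. The degree is 1 — every cross-section is a straight line — this is a plane.
2. Against the integer gridlines: it crosses the z-axis at the gridline z = -2; one y-axis crossing is at y = -2.
3. These observations pin down the coefficients.

3*x + y + z + 2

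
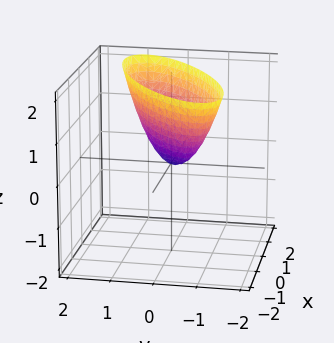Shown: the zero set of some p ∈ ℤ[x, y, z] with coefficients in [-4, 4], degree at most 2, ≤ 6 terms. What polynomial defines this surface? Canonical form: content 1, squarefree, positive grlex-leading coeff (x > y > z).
1. The degree is 2 — a generic line meets the surface in up to 2 points.
2. Against the integer gridlines: it crosses the x-axis at the gridline x = 0; one z-axis crossing is at z = 0.
3. Putting this together gives p.

x^2 - 2*x*y + 2*y^2 - z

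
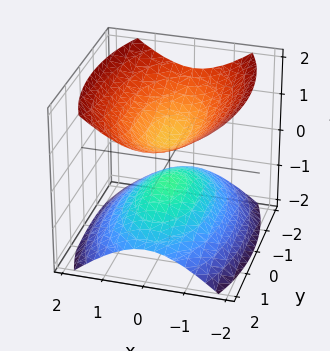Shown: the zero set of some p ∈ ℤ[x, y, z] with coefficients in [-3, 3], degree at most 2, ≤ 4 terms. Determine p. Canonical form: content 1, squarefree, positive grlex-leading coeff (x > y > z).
3*x^2 + y^2 - 3*z^2 + 1

First, the picture has 2 separate pieces. They look like related sheets of one shape, so recover p as a whole.
Then, the degree is 2 — two separate bowl-shaped sheets opening away from each other; a quadric.
Next, symmetries: it's symmetric under z → −z, forcing even powers of z; it's symmetric under x → −x, forcing even powers of x; the y ↦ −y reflection is a symmetry, so y appears only in even powers.
Then, checking where it meets the axes: it misses every integer gridline on the y-axis; the surface avoids every integer x-axis point in the box.
Finally, fitting integer coefficients to these (and the overall shape) gives p.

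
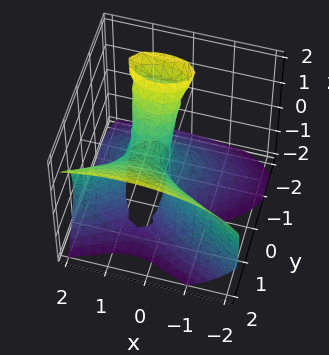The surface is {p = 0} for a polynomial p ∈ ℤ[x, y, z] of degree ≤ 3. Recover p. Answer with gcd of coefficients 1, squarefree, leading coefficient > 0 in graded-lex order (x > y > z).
3*y^3 - 3*y*z^2 - z^3 - 3*x^2 + 3*x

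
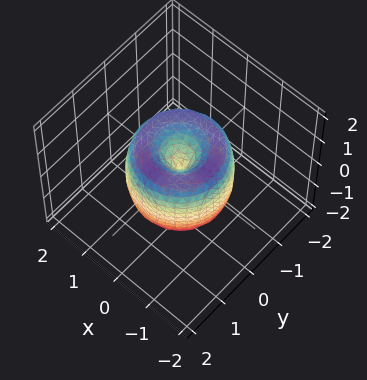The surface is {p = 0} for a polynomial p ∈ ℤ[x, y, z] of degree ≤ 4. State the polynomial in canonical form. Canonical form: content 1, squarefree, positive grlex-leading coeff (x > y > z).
1. Degree: the shape is more complex than any degree-3 surface, so deg p = 4.
2. Symmetries: every cross-section ⟂ z is a circle, so x, y appear only via x² + y².
3. Against the integer gridlines: it crosses the x-axis at the gridline x = 0; a circular section at z = 0 has radius between 1 and 2; it crosses the z-axis at the gridline z = 0; it meets the y-axis at y = 0 (among the integer gridlines).
4. Assembling these constraints gives the stated polynomial.

2*x^4 + 4*x^2*y^2 + 2*y^4 - 3*x^2 - 3*y^2 + z^2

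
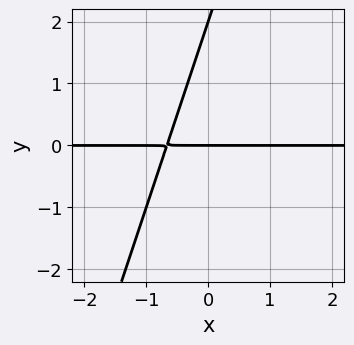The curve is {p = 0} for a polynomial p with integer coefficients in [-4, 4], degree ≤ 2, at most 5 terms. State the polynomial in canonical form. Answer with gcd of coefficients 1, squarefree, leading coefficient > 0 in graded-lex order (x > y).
1. deg p = 2.
2. Observable constraints: the visible x-axis segment lies entirely on the curve; among the integer gridlines, it crosses the y-axis at y ∈ {0, 2}.
3. Putting this together gives p.

3*x*y - y^2 + 2*y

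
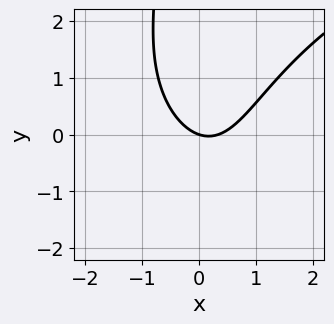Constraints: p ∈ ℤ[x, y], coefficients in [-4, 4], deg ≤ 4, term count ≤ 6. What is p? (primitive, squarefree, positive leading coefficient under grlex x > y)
1. Degree: the shape is more complex than any degree-2 curve, so deg p = 3.
2. Observable constraints: it meets the x-axis at x = 0 (among the integer gridlines); it meets the y-axis at y = 0 (among the integer gridlines).
3. Assembling these constraints gives the stated polynomial.

x*y^2 - 3*x^2 + x + 3*y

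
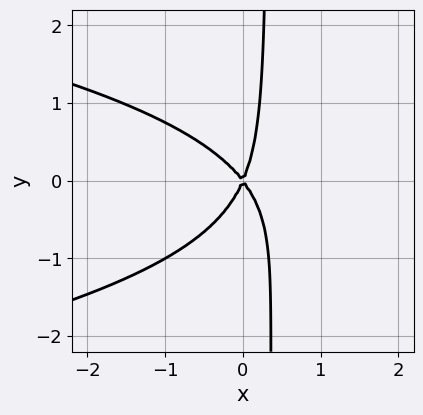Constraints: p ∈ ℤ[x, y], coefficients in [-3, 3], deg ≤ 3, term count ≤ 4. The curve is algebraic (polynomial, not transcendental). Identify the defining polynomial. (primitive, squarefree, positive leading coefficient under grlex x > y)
3*x*y^2 + 3*x^2 + x*y - y^2

First, deg p = 3. The shape is more complex than any degree-2 curve.
Next, observable constraints: it meets the y-axis at y = 0 (among the integer gridlines); it meets the x-axis at x = 0 (among the integer gridlines).
Finally, the integer polynomial consistent with all of this is the stated p.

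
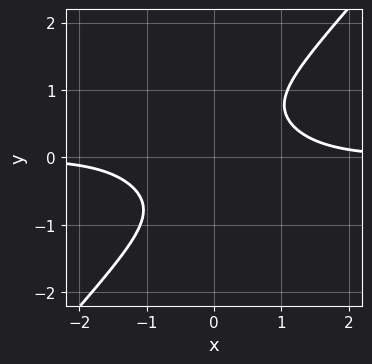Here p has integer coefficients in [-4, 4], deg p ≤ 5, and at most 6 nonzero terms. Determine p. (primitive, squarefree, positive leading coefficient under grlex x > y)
First, degree: no degree-3 curve has this shape, so deg p = 4.
Then, against the integer gridlines: the curve avoids every integer y-axis point in the box; it misses every integer gridline on the x-axis.
Finally, putting this together gives p.

2*x^3*y + 2*x^2*y^2 - 3*y^4 - 2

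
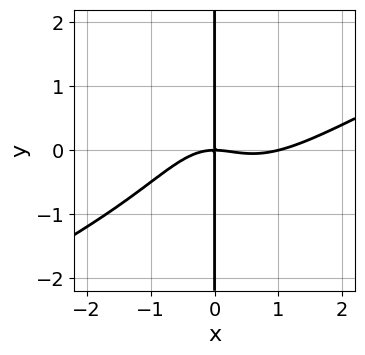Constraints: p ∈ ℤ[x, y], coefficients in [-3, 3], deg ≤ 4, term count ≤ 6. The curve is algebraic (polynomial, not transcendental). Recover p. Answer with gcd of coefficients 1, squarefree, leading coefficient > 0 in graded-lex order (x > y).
1. deg p = 4. A generic line meets the curve in up to 4 points.
2. Against the integer gridlines: the x-axis gridline crossings are at x ∈ {0, 1}; every point of the y-axis in the box is on the curve.
3. The integer polynomial consistent with all of this is the stated p.

x^4 - 2*x^3*y - x^3 - 2*x*y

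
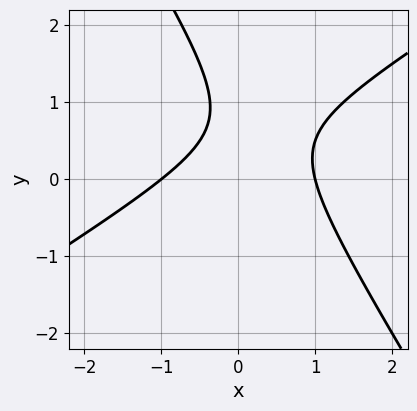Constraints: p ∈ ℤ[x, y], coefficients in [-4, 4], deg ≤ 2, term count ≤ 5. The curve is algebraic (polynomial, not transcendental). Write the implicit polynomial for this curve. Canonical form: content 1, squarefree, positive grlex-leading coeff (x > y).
2*x^2 - 2*x*y - 2*y^2 + 3*y - 2

(a) Degree: a generic line meets the curve in up to 2 points, so deg p = 2.
(b) From the visible intercepts: it misses every integer gridline on the y-axis; the x-axis gridline crossings are at x ∈ {-1, 1}.
(c) Together with the visible shape, these determine p as stated.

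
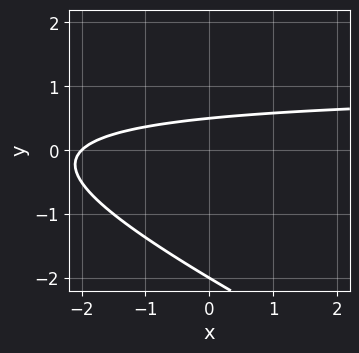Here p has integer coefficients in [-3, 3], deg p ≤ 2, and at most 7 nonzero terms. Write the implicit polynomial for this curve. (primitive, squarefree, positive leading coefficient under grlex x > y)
x*y + 2*y^2 - x + 3*y - 2

(a) The degree is 2 — no degree-1 curve has this shape.
(b) From the axis intercepts and sections: one y-axis crossing is at y = -2; one x-axis crossing is at x = -2.
(c) Fitting integer coefficients to these (and the overall shape) gives p.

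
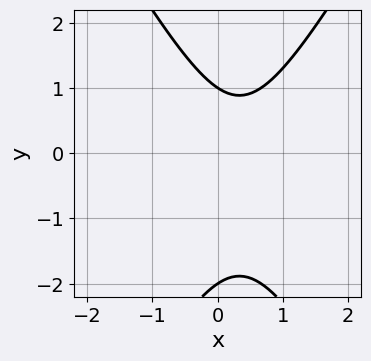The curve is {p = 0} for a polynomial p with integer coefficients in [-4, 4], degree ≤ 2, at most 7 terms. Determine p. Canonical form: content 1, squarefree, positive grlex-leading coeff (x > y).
3*x^2 - y^2 - 2*x - y + 2

(a) Degree: no degree-1 curve has this shape, so deg p = 2.
(b) Reading off the gridlines: among the integer gridlines, it crosses the y-axis at y ∈ {-2, 1}; no x-intercept at any integer in the box.
(c) Solving for integer coefficients yields p as stated.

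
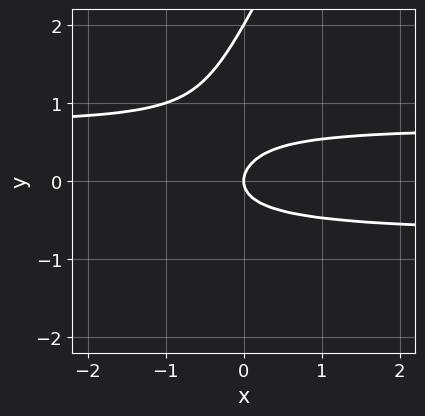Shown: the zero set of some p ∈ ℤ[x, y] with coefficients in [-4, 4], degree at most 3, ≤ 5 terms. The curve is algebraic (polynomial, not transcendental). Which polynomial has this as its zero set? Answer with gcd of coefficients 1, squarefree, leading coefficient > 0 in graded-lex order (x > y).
1. deg p = 3. The shape is more complex than any degree-2 curve.
2. From the visible intercepts: one x-axis crossing is at x = 0; among the integer gridlines, it crosses the y-axis at y ∈ {0, 2}.
3. Putting this together gives p.

2*x*y^2 - y^3 + 2*y^2 - x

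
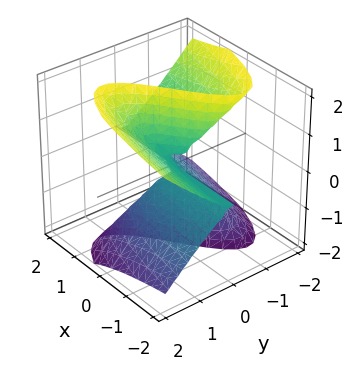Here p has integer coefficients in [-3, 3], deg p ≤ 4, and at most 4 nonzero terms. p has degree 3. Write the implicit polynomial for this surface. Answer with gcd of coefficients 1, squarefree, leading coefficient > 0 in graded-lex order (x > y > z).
2*x*z^2 + 3*y^3 - 3*y*z^2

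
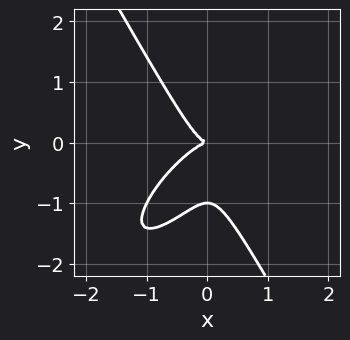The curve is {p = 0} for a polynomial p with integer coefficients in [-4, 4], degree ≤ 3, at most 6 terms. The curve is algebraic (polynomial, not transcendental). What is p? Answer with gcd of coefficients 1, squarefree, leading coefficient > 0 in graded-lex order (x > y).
2*x^3 - 2*x^2*y + y^3 + y^2

(a) The degree is 3 — the shape is more complex than any degree-2 curve.
(b) Against the integer gridlines: it meets the x-axis at x = 0 (among the integer gridlines); the y-axis gridline crossings are at y ∈ {-1, 0}.
(c) Fitting integer coefficients to these (and the overall shape) gives p.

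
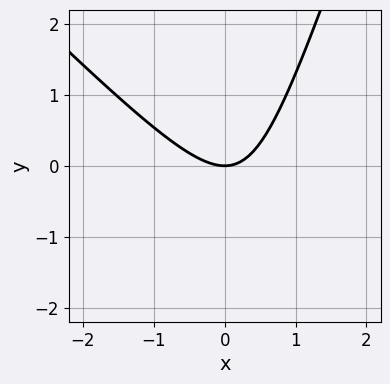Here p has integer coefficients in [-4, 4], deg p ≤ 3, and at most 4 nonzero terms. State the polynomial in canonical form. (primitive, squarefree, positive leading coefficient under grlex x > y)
3*x^2 + 2*x*y - y^2 - 3*y

deg p = 2.
Checking where it meets the axes: one y-axis crossing is at y = 0; it meets the x-axis at x = 0 (among the integer gridlines).
Solving for integer coefficients yields p as stated.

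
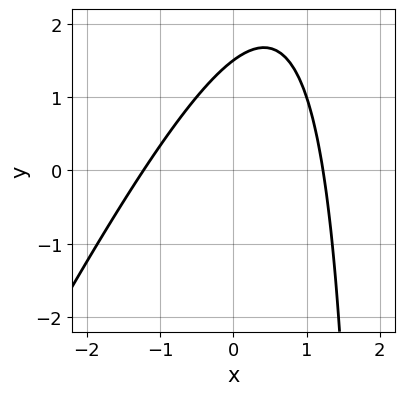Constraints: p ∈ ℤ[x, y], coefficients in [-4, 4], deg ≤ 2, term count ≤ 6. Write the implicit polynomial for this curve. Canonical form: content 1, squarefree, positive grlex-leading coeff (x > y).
2*x^2 - x*y + 2*y - 3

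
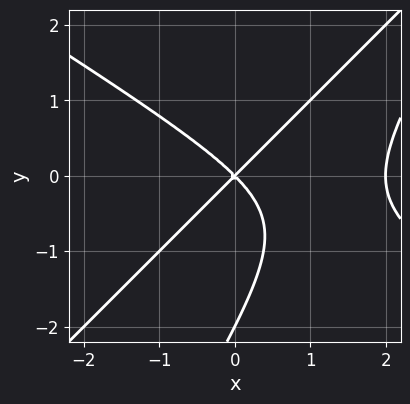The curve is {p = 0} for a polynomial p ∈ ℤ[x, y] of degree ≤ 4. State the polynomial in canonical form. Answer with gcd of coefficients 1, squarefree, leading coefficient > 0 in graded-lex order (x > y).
x^3 - 2*x*y^2 + y^3 - 2*x^2 + 2*y^2

(a) Degree: no degree-2 curve has this shape, so deg p = 3.
(b) Reading off the gridlines: the x-axis gridline crossings are at x ∈ {0, 2}; among the integer gridlines, it crosses the y-axis at y ∈ {-2, 0}.
(c) Together with the visible shape, these determine p as stated.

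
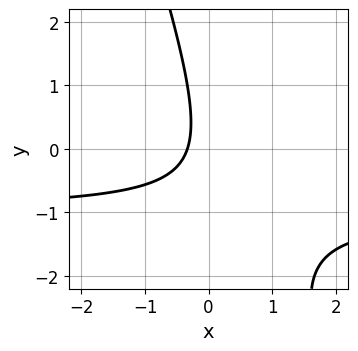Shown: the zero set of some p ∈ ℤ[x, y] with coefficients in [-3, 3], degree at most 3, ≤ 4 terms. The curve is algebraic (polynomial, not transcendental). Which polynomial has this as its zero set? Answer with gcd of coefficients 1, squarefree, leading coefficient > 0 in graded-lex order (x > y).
3*x*y + y^2 + 3*x + 1

Degree: a generic line meets the curve in up to 2 points, so deg p = 2.
Reading off the gridlines: no y-intercept at any integer in the box.
Fitting integer coefficients to these (and the overall shape) gives p.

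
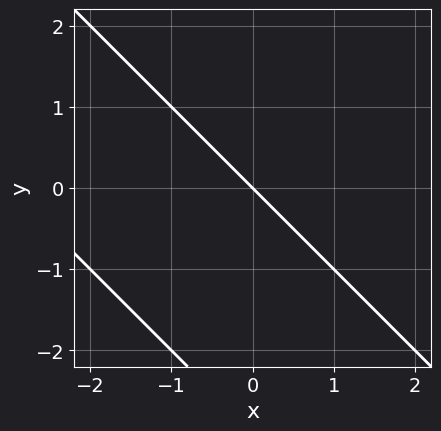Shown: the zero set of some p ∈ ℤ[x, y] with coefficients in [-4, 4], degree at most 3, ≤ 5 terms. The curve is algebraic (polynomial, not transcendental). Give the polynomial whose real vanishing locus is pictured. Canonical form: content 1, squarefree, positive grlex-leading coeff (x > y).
x^2 + 2*x*y + y^2 + 3*x + 3*y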